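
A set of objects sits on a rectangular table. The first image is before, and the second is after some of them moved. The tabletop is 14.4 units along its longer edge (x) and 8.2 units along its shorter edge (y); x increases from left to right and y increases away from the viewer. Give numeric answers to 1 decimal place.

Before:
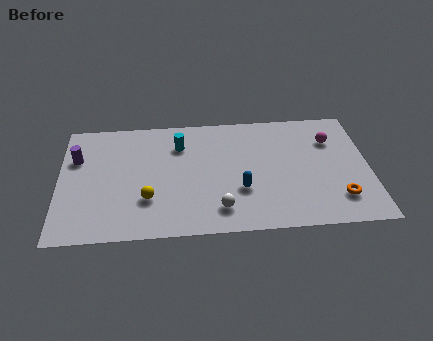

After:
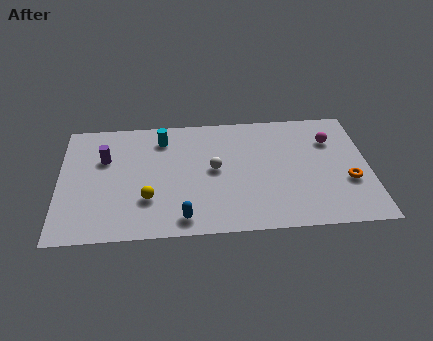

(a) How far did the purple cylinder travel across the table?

1.3

The purple cylinder moved from about (0.8, 5.5) to (2.1, 5.4), a distance of √(1.3² + 0.1²) ≈ 1.3.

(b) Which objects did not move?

the yellow sphere and the magenta sphere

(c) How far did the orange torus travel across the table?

1.2

From (12.9, 1.9) to (13.4, 3.0), the orange torus covered √(0.5² + 1.1²) ≈ 1.2 units.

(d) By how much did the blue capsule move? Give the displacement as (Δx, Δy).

(-2.7, -1.7)

The blue capsule was at about (8.4, 2.8) and moved to about (5.7, 1.1).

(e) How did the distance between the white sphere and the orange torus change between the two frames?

+0.8

Before: roughly 5.5 units apart; after: 6.3. That's 0.8 units further apart.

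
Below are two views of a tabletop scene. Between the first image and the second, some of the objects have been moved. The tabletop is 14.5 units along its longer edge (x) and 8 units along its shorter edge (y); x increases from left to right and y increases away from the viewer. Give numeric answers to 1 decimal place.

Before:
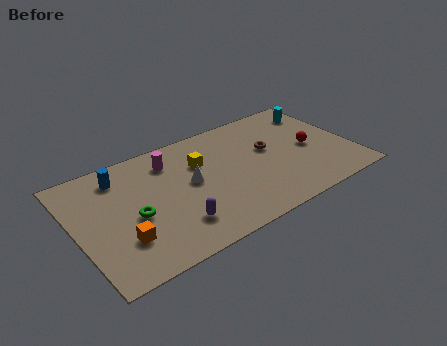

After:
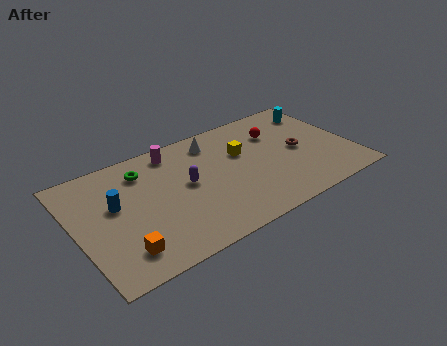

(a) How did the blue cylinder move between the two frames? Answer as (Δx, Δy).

(-0.5, -1.8)

From the two frames, the blue cylinder sits at roughly (2.6, 6.5) before and (2.1, 4.7) after.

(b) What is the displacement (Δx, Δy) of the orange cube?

(-0.1, -0.7)

From the two frames, the orange cube sits at roughly (2.1, 2.3) before and (2.0, 1.6) after.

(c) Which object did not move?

the cyan cylinder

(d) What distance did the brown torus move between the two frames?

1.7

The brown torus moved from about (10.3, 4.7) to (11.8, 3.9), a distance of √(1.5² + 0.8²) ≈ 1.7.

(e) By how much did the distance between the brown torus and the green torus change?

+0.9

The distance was about 7.5 in the first image and 8.4 in the second, so they moved 0.9 units further apart.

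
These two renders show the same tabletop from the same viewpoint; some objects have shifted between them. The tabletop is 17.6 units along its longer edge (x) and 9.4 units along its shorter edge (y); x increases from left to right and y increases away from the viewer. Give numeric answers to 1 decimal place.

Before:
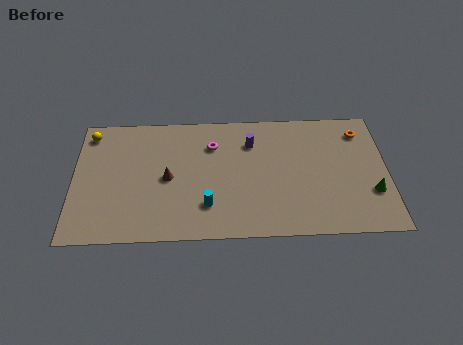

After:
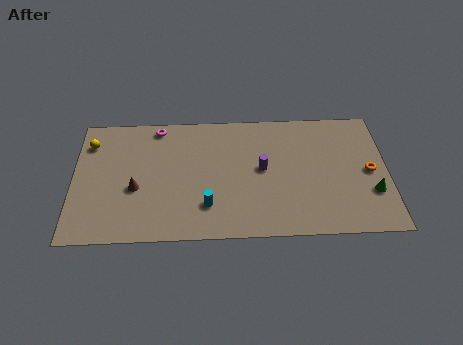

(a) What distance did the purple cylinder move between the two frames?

2.1

The purple cylinder was near (10.0, 7.0) before and (10.6, 5.0) after, so it travelled √(0.6² + 2.0²) ≈ 2.1 units.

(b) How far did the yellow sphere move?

0.7

The yellow sphere moved from about (0.9, 8.0) to (0.9, 7.3), a distance of √(0.0² + 0.7²) ≈ 0.7.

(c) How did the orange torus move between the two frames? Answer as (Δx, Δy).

(0.4, -3.0)

From the two frames, the orange torus sits at roughly (16.2, 7.6) before and (16.6, 4.6) after.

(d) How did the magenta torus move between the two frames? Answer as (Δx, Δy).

(-3.1, 1.5)

The magenta torus was at about (7.8, 6.9) and moved to about (4.7, 8.4).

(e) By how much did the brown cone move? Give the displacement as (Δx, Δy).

(-1.8, -0.7)

The brown cone started near (5.3, 4.5) and ended near (3.5, 3.8).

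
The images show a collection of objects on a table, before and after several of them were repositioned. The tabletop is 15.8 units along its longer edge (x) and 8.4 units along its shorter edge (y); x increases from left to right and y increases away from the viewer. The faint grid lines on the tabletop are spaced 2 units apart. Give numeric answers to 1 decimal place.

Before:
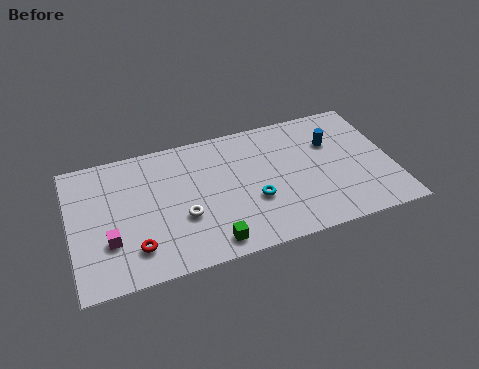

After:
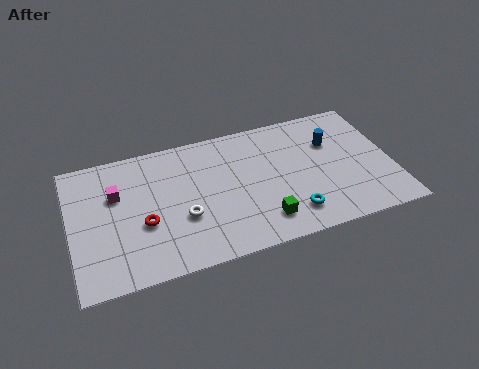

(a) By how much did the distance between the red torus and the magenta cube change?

+1.1

Before: roughly 1.4 units apart; after: 2.5. That's 1.1 units further apart.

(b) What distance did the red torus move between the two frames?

1.5

The red torus moved from about (3.0, 1.9) to (3.5, 3.3), a distance of √(0.5² + 1.4²) ≈ 1.5.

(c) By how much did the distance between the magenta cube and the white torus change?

+0.3

They were about 3.6 units apart before and 3.9 after — 0.3 units further apart.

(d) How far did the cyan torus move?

2.2

The cyan torus moved from about (8.9, 3.1) to (10.6, 1.7), a distance of √(1.7² + 1.4²) ≈ 2.2.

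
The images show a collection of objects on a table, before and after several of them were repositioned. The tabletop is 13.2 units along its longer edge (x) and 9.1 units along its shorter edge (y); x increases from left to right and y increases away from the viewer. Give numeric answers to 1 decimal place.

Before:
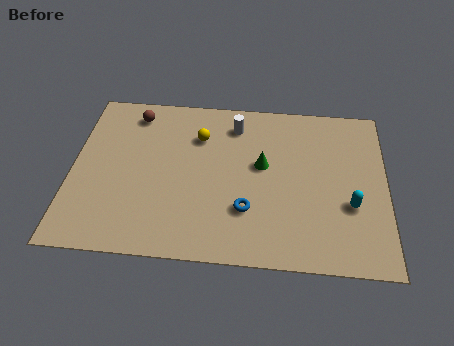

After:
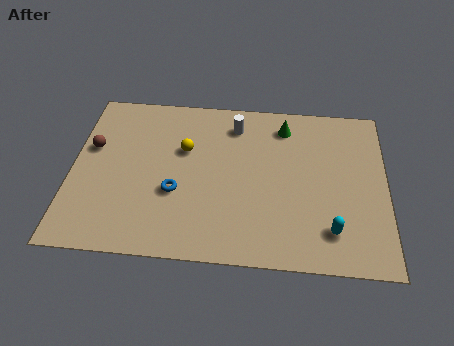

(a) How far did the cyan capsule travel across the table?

1.6

The cyan capsule moved from about (11.7, 3.3) to (10.9, 1.9), a distance of √(0.8² + 1.4²) ≈ 1.6.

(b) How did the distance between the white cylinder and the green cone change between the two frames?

-0.4

The distance was about 2.5 in the first image and 2.1 in the second, so they moved 0.4 units closer together.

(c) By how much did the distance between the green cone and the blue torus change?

+3.5

The distance was about 2.6 in the first image and 6.1 in the second, so they moved 3.5 units further apart.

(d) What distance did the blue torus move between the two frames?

3.1

The blue torus moved from about (7.4, 2.7) to (4.4, 3.4), a distance of √(3.0² + 0.7²) ≈ 3.1.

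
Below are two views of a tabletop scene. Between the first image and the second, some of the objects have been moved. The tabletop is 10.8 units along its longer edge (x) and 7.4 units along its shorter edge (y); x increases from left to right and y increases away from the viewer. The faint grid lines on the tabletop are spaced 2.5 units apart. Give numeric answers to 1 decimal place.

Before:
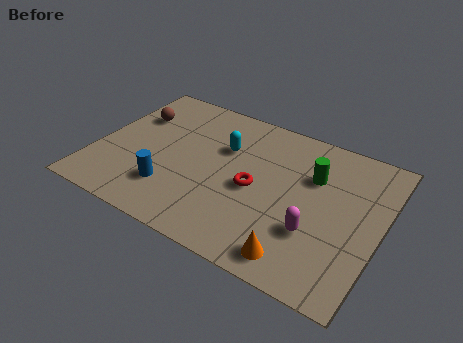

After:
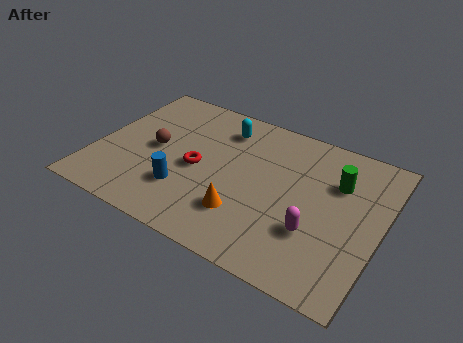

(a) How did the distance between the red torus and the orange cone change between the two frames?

-0.7

Before: roughly 3.1 units apart; after: 2.4. That's 0.7 units closer together.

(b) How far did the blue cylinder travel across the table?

0.5

The blue cylinder moved from about (3.1, 1.9) to (3.6, 2.1), a distance of √(0.5² + 0.2²) ≈ 0.5.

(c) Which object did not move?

the magenta capsule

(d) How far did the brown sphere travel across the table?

1.8

The brown sphere moved from about (1.1, 5.1) to (2.2, 3.7), a distance of √(1.1² + 1.4²) ≈ 1.8.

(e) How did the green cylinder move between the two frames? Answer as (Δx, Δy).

(0.9, 0.1)

From the two frames, the green cylinder sits at roughly (8.1, 5.0) before and (9.0, 5.1) after.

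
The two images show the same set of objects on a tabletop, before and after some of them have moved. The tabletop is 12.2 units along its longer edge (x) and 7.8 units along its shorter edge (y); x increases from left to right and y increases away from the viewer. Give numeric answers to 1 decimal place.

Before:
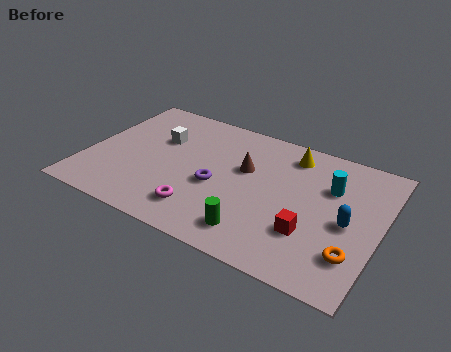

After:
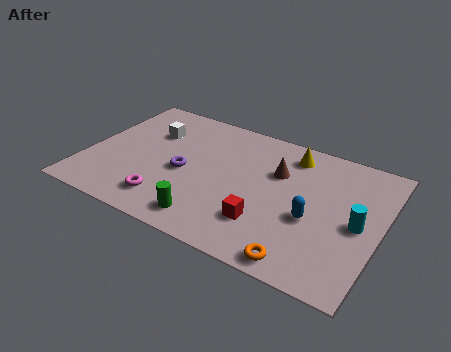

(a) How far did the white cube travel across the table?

0.5

The white cube was near (2.8, 5.1) before and (2.4, 5.4) after, so it travelled √(0.4² + 0.3²) ≈ 0.5 units.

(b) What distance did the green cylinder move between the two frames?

1.9

The green cylinder moved from about (7.4, 1.4) to (5.5, 1.2), a distance of √(1.9² + 0.2²) ≈ 1.9.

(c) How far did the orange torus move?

2.2

The orange torus moved from about (11.3, 2.0) to (9.4, 0.8), a distance of √(1.9² + 1.2²) ≈ 2.2.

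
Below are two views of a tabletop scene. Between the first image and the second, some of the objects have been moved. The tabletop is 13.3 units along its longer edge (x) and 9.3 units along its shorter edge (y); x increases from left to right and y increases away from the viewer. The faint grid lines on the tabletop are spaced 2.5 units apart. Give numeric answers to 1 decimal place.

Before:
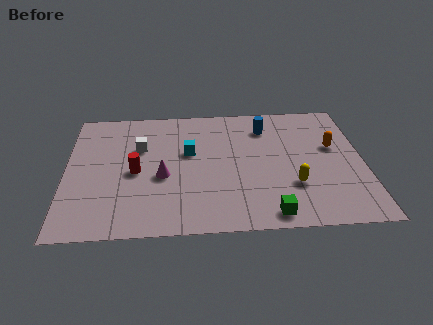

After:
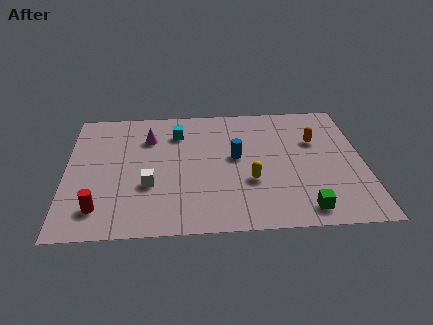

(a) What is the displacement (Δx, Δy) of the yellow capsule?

(-1.9, 0.4)

From the two frames, the yellow capsule sits at roughly (10.1, 2.9) before and (8.2, 3.3) after.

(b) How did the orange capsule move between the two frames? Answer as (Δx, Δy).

(-0.8, 0.5)

The orange capsule started near (12.0, 5.6) and ended near (11.2, 6.1).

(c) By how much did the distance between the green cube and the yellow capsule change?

+0.9

Before: roughly 2.2 units apart; after: 3.1. That's 0.9 units further apart.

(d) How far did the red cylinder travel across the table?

3.0

From (3.1, 4.3) to (1.5, 1.8), the red cylinder covered √(1.6² + 2.5²) ≈ 3.0 units.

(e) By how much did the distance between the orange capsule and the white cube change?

-0.7

They were about 8.7 units apart before and 8.0 after — 0.7 units closer together.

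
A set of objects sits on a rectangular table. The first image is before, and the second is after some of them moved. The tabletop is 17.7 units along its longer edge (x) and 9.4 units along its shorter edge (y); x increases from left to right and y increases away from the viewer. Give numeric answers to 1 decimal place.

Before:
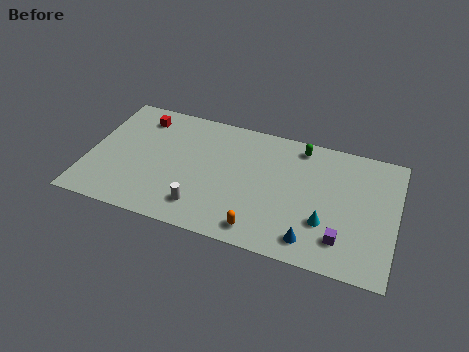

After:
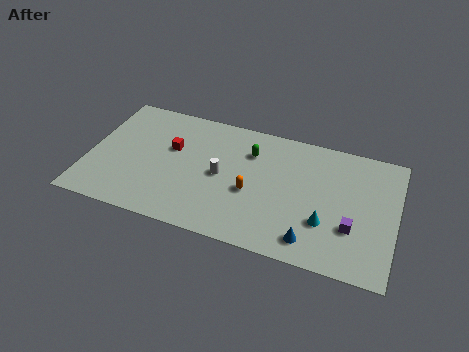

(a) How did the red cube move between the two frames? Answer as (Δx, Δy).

(2.0, -1.9)

From the two frames, the red cube sits at roughly (2.7, 7.7) before and (4.7, 5.8) after.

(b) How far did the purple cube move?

1.1

From (14.8, 2.1) to (15.3, 3.1), the purple cube covered √(0.5² + 1.0²) ≈ 1.1 units.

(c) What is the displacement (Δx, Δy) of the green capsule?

(-2.8, -1.3)

From the two frames, the green capsule sits at roughly (12.0, 8.2) before and (9.2, 6.9) after.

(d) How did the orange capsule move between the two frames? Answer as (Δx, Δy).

(-0.7, 2.6)

The orange capsule was at about (10.2, 1.3) and moved to about (9.5, 3.9).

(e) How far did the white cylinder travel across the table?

2.8

The white cylinder was near (6.8, 1.9) before and (7.7, 4.6) after, so it travelled √(0.9² + 2.7²) ≈ 2.8 units.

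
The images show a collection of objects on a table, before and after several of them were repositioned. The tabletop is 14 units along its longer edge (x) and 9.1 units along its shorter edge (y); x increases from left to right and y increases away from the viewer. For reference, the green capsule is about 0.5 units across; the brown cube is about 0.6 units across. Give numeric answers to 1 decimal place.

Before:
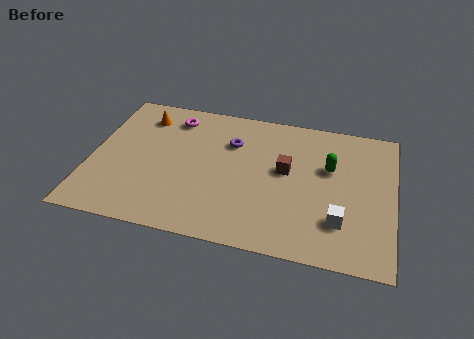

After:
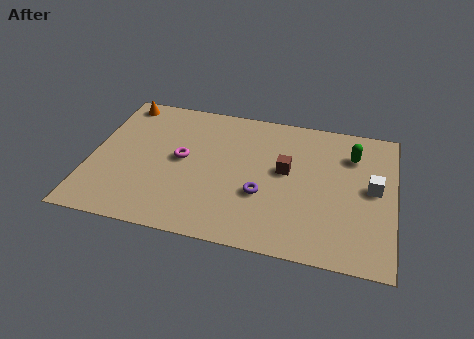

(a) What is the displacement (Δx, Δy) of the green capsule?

(1.0, 1.1)

The green capsule started near (11.0, 5.7) and ended near (12.0, 6.8).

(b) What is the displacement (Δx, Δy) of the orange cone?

(-1.1, 0.8)

The orange cone was at about (2.2, 7.3) and moved to about (1.1, 8.1).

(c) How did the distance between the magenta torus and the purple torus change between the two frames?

+1.1

Before: roughly 3.0 units apart; after: 4.1. That's 1.1 units further apart.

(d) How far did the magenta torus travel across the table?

2.8

The magenta torus moved from about (3.6, 7.5) to (4.2, 4.8), a distance of √(0.6² + 2.7²) ≈ 2.8.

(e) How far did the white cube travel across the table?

2.8

From (11.6, 2.4) to (13.0, 4.8), the white cube covered √(1.4² + 2.4²) ≈ 2.8 units.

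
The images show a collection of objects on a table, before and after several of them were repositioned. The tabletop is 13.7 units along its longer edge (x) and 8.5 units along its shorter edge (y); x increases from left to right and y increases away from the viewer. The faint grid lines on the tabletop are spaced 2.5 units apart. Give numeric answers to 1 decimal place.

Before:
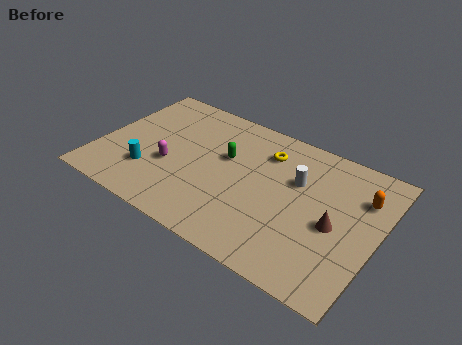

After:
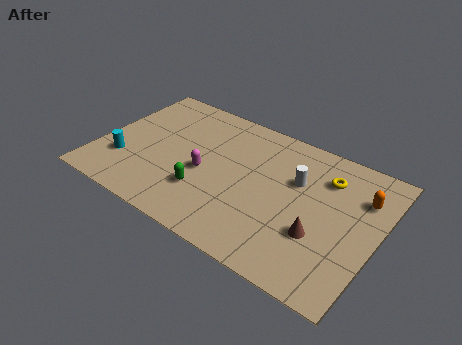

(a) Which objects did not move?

the orange capsule and the white cylinder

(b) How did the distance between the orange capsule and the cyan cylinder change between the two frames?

+1.2

They were about 10.7 units apart before and 11.9 after — 1.2 units further apart.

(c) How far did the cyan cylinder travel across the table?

1.3

From (2.7, 2.4) to (1.4, 2.5), the cyan cylinder covered √(1.3² + 0.1²) ≈ 1.3 units.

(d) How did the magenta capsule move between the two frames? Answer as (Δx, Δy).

(1.7, 0.4)

The magenta capsule was at about (3.6, 3.3) and moved to about (5.3, 3.7).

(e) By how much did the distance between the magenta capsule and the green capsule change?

-1.9

The distance was about 3.1 in the first image and 1.2 in the second, so they moved 1.9 units closer together.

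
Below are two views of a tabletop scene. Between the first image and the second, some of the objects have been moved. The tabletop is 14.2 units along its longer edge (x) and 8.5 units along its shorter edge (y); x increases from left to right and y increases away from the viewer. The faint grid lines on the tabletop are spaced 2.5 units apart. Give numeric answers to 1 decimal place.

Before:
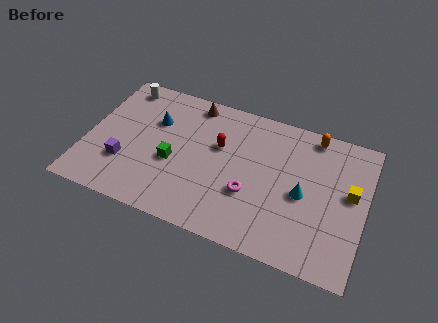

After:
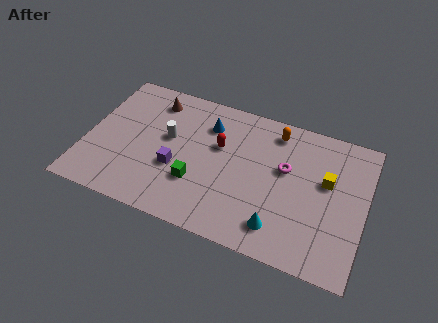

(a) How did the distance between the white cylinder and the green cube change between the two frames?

-2.2

The distance was about 5.0 in the first image and 2.8 in the second, so they moved 2.2 units closer together.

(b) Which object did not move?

the red capsule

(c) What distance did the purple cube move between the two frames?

2.7

The purple cube was near (2.1, 2.6) before and (4.7, 3.2) after, so it travelled √(2.6² + 0.6²) ≈ 2.7 units.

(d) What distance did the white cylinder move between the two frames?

3.7

The white cylinder was near (1.4, 7.4) before and (4.1, 4.9) after, so it travelled √(2.7² + 2.5²) ≈ 3.7 units.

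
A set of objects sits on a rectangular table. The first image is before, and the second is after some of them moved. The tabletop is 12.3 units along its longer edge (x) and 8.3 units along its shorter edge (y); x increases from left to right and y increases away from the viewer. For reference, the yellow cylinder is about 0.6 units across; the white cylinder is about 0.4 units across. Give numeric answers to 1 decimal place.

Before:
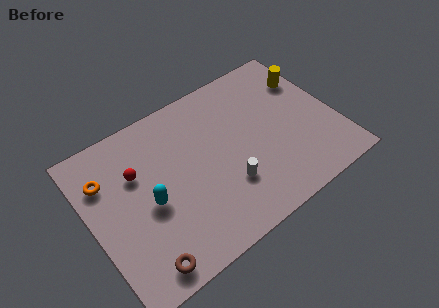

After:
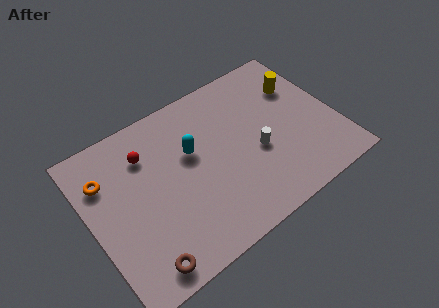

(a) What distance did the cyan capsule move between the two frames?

2.8

The cyan capsule moved from about (2.8, 3.7) to (5.2, 5.1), a distance of √(2.4² + 1.4²) ≈ 2.8.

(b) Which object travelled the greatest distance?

the cyan capsule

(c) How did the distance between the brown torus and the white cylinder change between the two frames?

+1.9

Before: roughly 4.8 units apart; after: 6.7. That's 1.9 units further apart.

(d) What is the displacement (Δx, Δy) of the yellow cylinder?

(-0.5, -0.2)

The yellow cylinder was at about (11.4, 6.0) and moved to about (10.9, 5.8).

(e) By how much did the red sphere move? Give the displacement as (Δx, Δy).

(0.6, 0.7)

From the two frames, the red sphere sits at roughly (2.5, 5.5) before and (3.1, 6.2) after.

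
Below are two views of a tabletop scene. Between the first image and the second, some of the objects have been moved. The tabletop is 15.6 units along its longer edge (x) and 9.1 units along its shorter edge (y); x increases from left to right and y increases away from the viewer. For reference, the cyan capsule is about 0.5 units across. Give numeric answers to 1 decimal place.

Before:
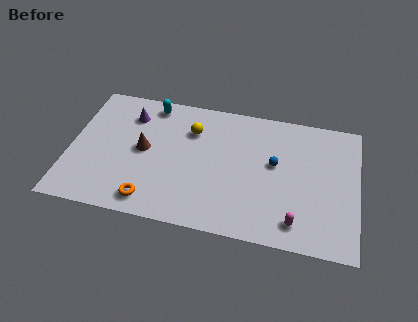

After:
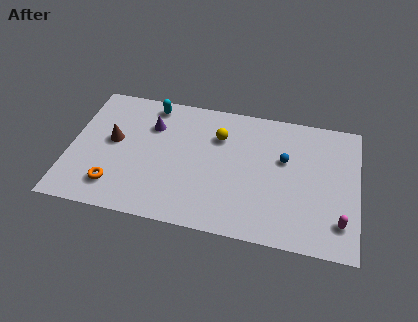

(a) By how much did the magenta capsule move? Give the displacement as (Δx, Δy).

(2.3, 0.5)

The magenta capsule started near (12.4, 1.5) and ended near (14.7, 2.0).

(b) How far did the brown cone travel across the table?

1.7

The brown cone was near (4.0, 4.7) before and (2.3, 5.0) after, so it travelled √(1.7² + 0.3²) ≈ 1.7 units.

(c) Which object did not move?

the cyan capsule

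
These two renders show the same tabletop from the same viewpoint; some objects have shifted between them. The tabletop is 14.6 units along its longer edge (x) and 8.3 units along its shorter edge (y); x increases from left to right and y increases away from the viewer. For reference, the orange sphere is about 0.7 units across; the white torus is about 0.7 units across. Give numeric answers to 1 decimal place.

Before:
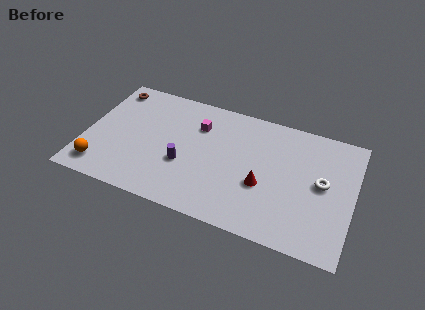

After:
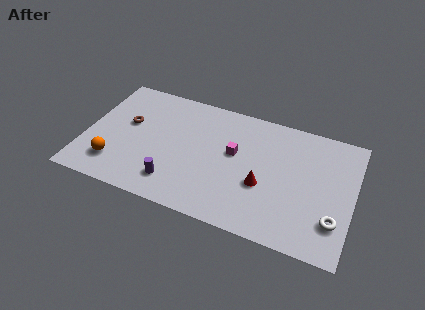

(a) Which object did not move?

the red cone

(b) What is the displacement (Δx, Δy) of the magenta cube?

(2.1, -1.2)

From the two frames, the magenta cube sits at roughly (6.0, 6.0) before and (8.1, 4.8) after.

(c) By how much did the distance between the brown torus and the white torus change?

-0.4

They were about 12.2 units apart before and 11.8 after — 0.4 units closer together.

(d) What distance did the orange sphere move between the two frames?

0.9

From (1.1, 1.4) to (1.8, 1.9), the orange sphere covered √(0.7² + 0.5²) ≈ 0.9 units.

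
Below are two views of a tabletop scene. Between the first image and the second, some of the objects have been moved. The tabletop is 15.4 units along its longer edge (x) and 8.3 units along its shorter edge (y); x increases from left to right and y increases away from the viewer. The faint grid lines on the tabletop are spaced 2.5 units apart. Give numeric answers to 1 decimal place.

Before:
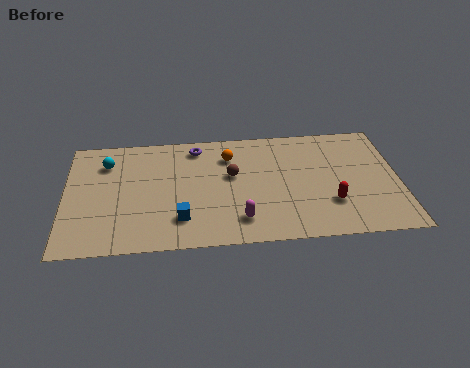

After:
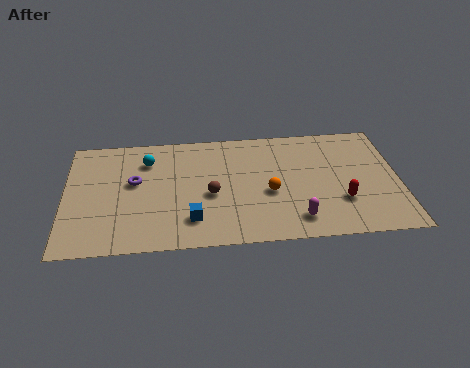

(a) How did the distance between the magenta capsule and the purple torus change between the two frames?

+2.4

Before: roughly 5.7 units apart; after: 8.1. That's 2.4 units further apart.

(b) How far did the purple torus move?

3.7

From (6.1, 7.1) to (3.2, 4.8), the purple torus covered √(2.9² + 2.3²) ≈ 3.7 units.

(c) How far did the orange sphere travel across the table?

3.3

The orange sphere moved from about (7.6, 6.3) to (9.4, 3.5), a distance of √(1.8² + 2.8²) ≈ 3.3.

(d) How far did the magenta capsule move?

2.6

From (8.0, 1.7) to (10.6, 1.5), the magenta capsule covered √(2.6² + 0.2²) ≈ 2.6 units.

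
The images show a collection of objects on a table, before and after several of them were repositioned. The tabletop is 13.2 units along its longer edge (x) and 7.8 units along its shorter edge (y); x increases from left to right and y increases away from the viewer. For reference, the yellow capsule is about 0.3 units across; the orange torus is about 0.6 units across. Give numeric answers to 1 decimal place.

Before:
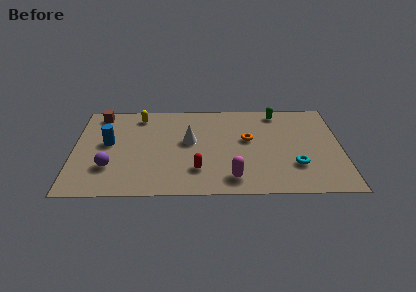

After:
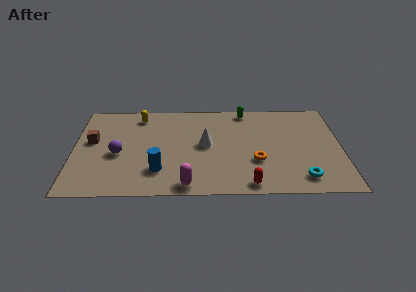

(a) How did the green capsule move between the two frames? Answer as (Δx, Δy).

(-1.6, 0.2)

From the two frames, the green capsule sits at roughly (10.1, 6.8) before and (8.5, 7.0) after.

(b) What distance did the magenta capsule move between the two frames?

2.3

The magenta capsule was near (7.8, 1.3) before and (5.6, 0.8) after, so it travelled √(2.2² + 0.5²) ≈ 2.3 units.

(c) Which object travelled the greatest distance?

the blue cylinder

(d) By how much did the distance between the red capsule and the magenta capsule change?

+1.2

The distance was about 1.8 in the first image and 3.0 in the second, so they moved 1.2 units further apart.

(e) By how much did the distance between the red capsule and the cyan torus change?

-2.2

Before: roughly 4.8 units apart; after: 2.6. That's 2.2 units closer together.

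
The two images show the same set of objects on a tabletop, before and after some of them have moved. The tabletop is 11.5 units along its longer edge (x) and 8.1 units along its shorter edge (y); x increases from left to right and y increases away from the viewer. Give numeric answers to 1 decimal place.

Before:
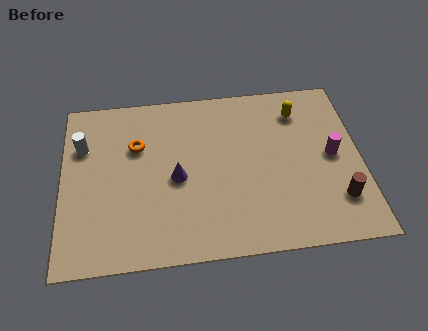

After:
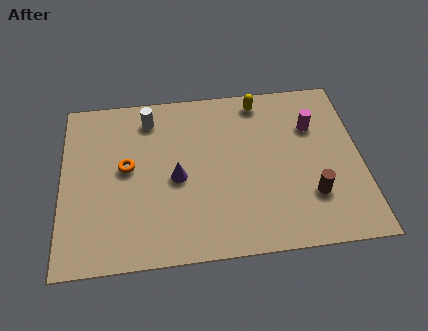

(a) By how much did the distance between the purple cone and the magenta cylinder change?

-0.4

Before: roughly 6.0 units apart; after: 5.6. That's 0.4 units closer together.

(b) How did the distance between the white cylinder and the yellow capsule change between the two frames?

-4.1

They were about 8.4 units apart before and 4.3 after — 4.1 units closer together.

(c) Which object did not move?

the purple cone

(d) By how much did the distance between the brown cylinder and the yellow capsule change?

+0.5

The distance was about 4.6 in the first image and 5.1 in the second, so they moved 0.5 units further apart.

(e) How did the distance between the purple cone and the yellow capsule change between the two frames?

-0.8

Before: roughly 5.5 units apart; after: 4.7. That's 0.8 units closer together.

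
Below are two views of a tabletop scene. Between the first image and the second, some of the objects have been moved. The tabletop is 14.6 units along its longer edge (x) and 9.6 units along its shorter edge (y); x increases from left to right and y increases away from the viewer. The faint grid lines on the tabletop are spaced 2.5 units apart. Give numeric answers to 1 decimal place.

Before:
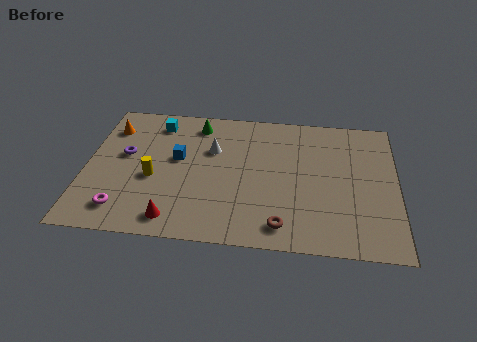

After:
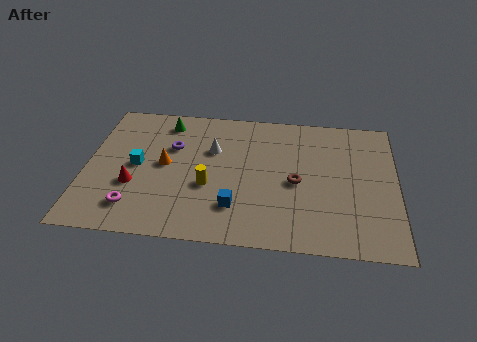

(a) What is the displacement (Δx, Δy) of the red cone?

(-2.0, 2.1)

The red cone was at about (4.3, 1.3) and moved to about (2.3, 3.4).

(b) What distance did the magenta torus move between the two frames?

0.5

From (1.9, 1.7) to (2.4, 1.9), the magenta torus covered √(0.5² + 0.2²) ≈ 0.5 units.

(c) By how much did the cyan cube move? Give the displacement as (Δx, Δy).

(-0.8, -3.2)

From the two frames, the cyan cube sits at roughly (3.2, 8.0) before and (2.4, 4.8) after.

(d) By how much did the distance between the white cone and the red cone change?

-0.6

Before: roughly 5.2 units apart; after: 4.6. That's 0.6 units closer together.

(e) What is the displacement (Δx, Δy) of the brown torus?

(0.6, 3.0)

The brown torus started near (9.3, 1.4) and ended near (9.9, 4.4).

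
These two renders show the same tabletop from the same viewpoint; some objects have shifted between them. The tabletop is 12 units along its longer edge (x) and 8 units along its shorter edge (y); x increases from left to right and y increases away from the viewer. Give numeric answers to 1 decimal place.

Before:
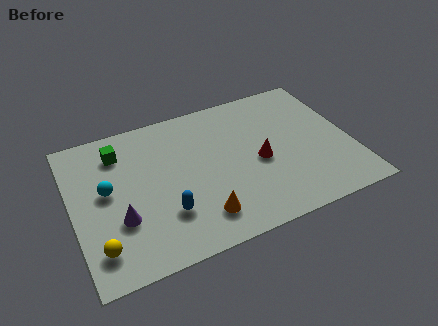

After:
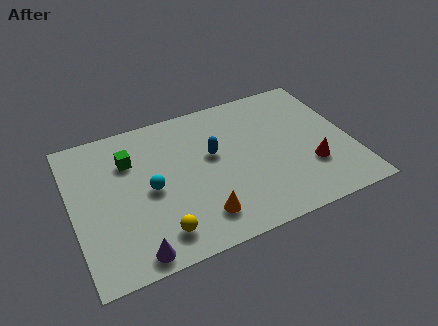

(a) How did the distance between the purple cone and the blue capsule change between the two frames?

+3.5

They were about 1.9 units apart before and 5.4 after — 3.5 units further apart.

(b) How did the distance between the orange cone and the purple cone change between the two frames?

-0.5

The distance was about 3.5 in the first image and 3.0 in the second, so they moved 0.5 units closer together.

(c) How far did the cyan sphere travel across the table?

1.9

The cyan sphere was near (1.5, 4.4) before and (3.3, 3.8) after, so it travelled √(1.8² + 0.6²) ≈ 1.9 units.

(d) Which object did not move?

the orange cone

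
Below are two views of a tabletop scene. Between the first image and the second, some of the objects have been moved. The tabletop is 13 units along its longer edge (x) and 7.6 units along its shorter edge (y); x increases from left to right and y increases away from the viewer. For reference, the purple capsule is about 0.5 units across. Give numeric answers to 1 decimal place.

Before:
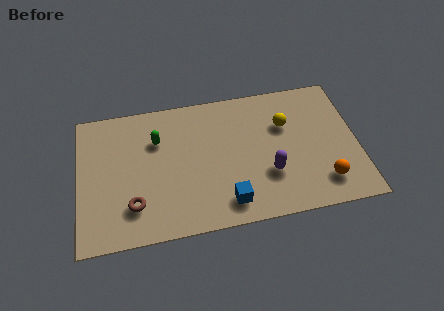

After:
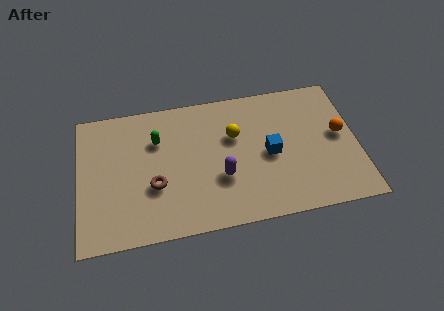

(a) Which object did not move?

the green capsule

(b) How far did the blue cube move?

3.1

From (6.8, 1.3) to (8.9, 3.6), the blue cube covered √(2.1² + 2.3²) ≈ 3.1 units.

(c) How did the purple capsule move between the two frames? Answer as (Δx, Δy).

(-2.2, 0.2)

The purple capsule started near (8.8, 2.5) and ended near (6.6, 2.7).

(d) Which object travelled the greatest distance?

the blue cube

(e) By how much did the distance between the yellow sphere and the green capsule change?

-2.4

They were about 6.0 units apart before and 3.6 after — 2.4 units closer together.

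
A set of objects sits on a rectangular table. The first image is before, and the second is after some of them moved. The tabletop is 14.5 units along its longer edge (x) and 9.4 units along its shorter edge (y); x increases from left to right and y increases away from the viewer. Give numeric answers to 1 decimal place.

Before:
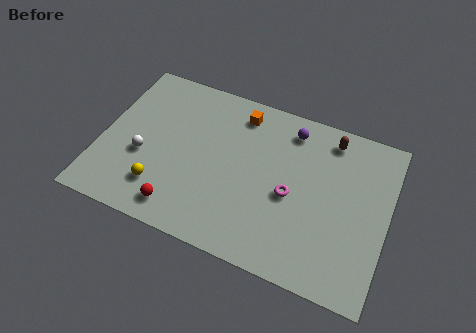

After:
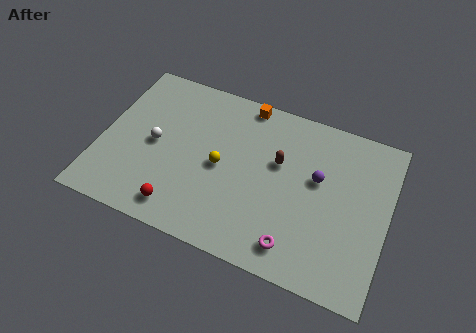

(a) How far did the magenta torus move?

2.7

From (9.7, 4.2) to (10.2, 1.5), the magenta torus covered √(0.5² + 2.7²) ≈ 2.7 units.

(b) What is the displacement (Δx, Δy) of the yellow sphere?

(2.8, 2.3)

The yellow sphere started near (3.3, 2.2) and ended near (6.1, 4.5).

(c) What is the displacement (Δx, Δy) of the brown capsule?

(-2.4, -2.3)

From the two frames, the brown capsule sits at roughly (11.3, 8.1) before and (8.9, 5.8) after.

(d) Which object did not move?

the red sphere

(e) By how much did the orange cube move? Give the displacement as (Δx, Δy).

(0.2, 0.7)

From the two frames, the orange cube sits at roughly (6.7, 7.9) before and (6.9, 8.6) after.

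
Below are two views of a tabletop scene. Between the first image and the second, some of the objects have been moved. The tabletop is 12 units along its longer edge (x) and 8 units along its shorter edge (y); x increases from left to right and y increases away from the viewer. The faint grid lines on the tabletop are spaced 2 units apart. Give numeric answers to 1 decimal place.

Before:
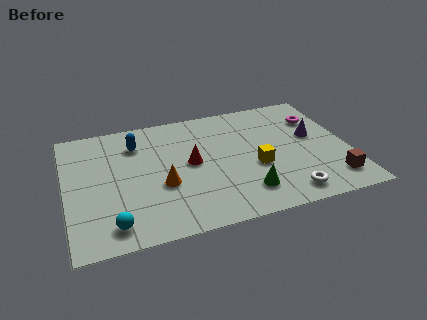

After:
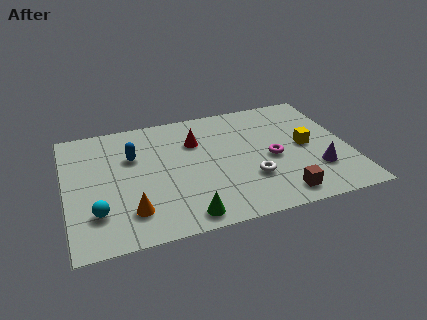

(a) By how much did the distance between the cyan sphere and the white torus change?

-0.8

Before: roughly 7.3 units apart; after: 6.5. That's 0.8 units closer together.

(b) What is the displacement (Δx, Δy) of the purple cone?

(-0.1, -2.3)

The purple cone started near (10.6, 4.6) and ended near (10.5, 2.3).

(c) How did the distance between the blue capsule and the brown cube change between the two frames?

-2.0

Before: roughly 9.2 units apart; after: 7.2. That's 2.0 units closer together.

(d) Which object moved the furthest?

the magenta torus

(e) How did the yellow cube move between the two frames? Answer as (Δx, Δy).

(2.2, 0.8)

The yellow cube started near (8.0, 3.2) and ended near (10.2, 4.0).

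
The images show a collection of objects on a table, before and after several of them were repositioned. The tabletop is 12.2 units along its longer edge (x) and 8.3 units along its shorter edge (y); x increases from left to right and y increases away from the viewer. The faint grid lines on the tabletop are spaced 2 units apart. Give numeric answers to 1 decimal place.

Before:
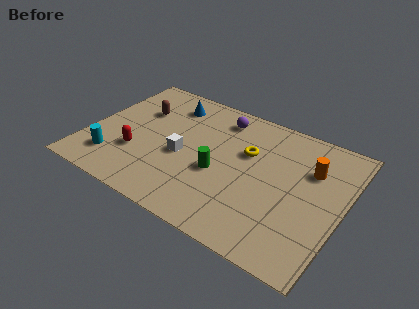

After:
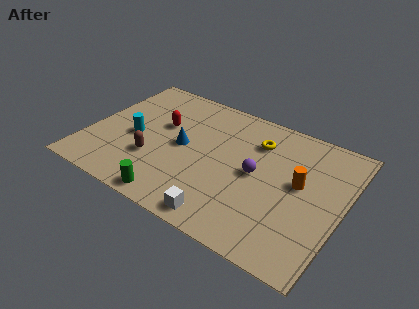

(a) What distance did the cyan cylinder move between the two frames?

2.0

The cyan cylinder moved from about (1.5, 1.8) to (2.2, 3.7), a distance of √(0.7² + 1.9²) ≈ 2.0.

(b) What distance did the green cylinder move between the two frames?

3.1

The green cylinder was near (6.4, 3.4) before and (4.7, 0.8) after, so it travelled √(1.7² + 2.6²) ≈ 3.1 units.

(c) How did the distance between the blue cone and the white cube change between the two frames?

+0.9

The distance was about 3.3 in the first image and 4.2 in the second, so they moved 0.9 units further apart.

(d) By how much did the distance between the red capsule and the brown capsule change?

-0.5

They were about 2.9 units apart before and 2.4 after — 0.5 units closer together.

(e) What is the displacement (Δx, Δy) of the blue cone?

(1.1, -2.5)

From the two frames, the blue cone sits at roughly (3.4, 6.7) before and (4.5, 4.2) after.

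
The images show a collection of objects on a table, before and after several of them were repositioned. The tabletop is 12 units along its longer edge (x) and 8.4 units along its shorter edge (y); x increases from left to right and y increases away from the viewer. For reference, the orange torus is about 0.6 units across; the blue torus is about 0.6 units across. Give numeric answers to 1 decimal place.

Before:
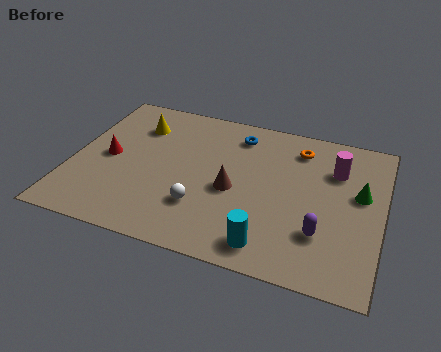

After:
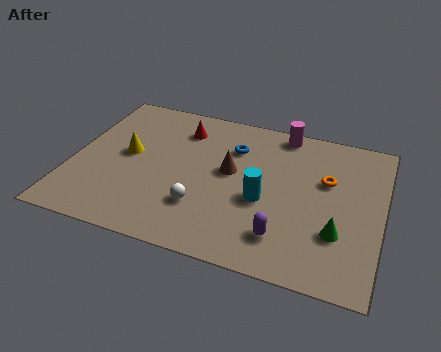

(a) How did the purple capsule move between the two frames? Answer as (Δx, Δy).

(-1.4, -0.6)

The purple capsule started near (9.8, 2.4) and ended near (8.4, 1.8).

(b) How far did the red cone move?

3.6

The red cone was near (1.4, 4.1) before and (4.0, 6.6) after, so it travelled √(2.6² + 2.5²) ≈ 3.6 units.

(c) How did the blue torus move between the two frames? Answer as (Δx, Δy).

(-0.1, -0.8)

The blue torus was at about (6.2, 6.9) and moved to about (6.1, 6.1).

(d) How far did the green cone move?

2.4

From (11.1, 4.9) to (10.4, 2.6), the green cone covered √(0.7² + 2.3²) ≈ 2.4 units.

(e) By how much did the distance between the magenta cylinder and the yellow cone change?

-1.2

Before: roughly 7.8 units apart; after: 6.6. That's 1.2 units closer together.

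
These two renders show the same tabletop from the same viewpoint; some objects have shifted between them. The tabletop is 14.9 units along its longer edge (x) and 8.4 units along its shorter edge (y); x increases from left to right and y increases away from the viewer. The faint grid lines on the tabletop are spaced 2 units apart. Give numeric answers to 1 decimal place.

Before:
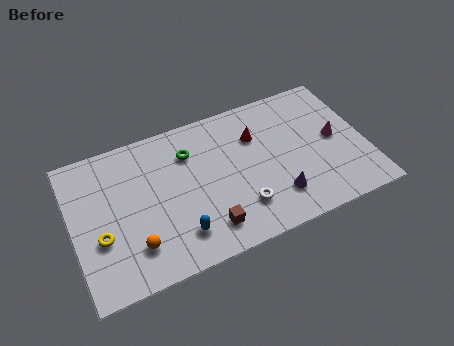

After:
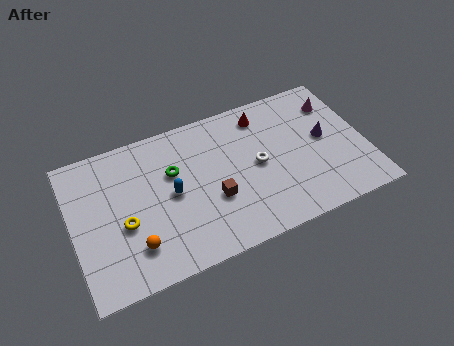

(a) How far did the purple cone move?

3.8

The purple cone moved from about (10.1, 2.0) to (12.9, 4.5), a distance of √(2.8² + 2.5²) ≈ 3.8.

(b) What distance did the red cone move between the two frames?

1.2

From (9.5, 5.9) to (10.0, 7.0), the red cone covered √(0.5² + 1.1²) ≈ 1.2 units.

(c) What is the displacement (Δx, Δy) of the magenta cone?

(0.3, 2.1)

The magenta cone was at about (13.4, 4.3) and moved to about (13.7, 6.4).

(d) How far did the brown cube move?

1.6

The brown cube was near (6.5, 1.6) before and (7.0, 3.1) after, so it travelled √(0.5² + 1.5²) ≈ 1.6 units.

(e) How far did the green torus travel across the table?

1.2

The green torus was near (6.1, 6.2) before and (5.2, 5.4) after, so it travelled √(0.9² + 0.8²) ≈ 1.2 units.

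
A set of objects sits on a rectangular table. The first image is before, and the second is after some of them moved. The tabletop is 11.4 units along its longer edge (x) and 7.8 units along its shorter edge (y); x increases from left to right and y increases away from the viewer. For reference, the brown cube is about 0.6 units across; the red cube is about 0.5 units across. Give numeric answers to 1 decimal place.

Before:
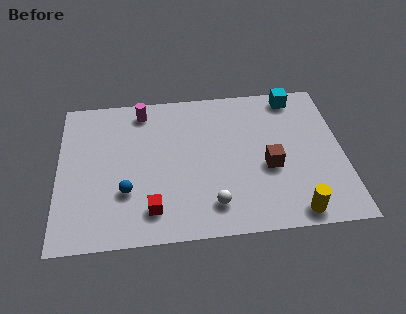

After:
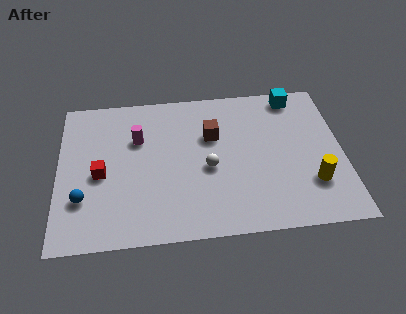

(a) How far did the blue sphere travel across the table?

1.7

From (2.7, 2.5) to (1.0, 2.3), the blue sphere covered √(1.7² + 0.2²) ≈ 1.7 units.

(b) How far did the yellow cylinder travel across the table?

1.6

The yellow cylinder was near (9.3, 0.8) before and (10.1, 2.2) after, so it travelled √(0.8² + 1.4²) ≈ 1.6 units.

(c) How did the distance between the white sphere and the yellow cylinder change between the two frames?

+1.0

Before: roughly 3.3 units apart; after: 4.3. That's 1.0 units further apart.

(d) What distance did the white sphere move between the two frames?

1.9

The white sphere was near (6.1, 1.5) before and (6.0, 3.4) after, so it travelled √(0.1² + 1.9²) ≈ 1.9 units.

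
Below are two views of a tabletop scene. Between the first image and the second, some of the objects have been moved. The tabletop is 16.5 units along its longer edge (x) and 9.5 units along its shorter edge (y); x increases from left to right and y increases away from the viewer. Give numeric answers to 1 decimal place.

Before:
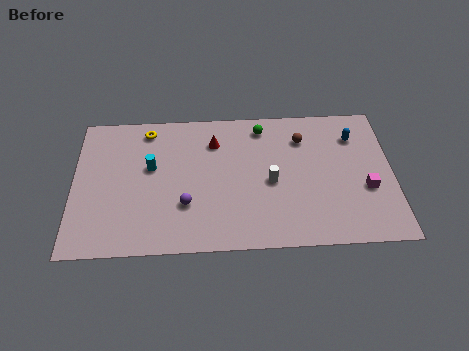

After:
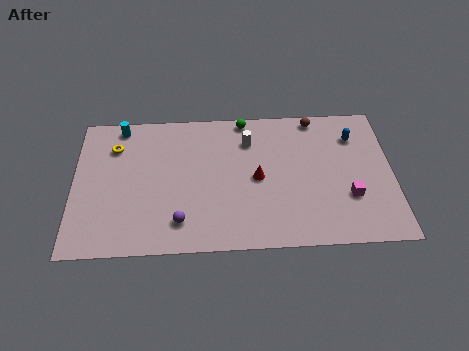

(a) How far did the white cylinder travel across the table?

3.1

The white cylinder moved from about (10.2, 4.3) to (9.1, 7.2), a distance of √(1.1² + 2.9²) ≈ 3.1.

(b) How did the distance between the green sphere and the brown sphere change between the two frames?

+1.4

Before: roughly 2.3 units apart; after: 3.7. That's 1.4 units further apart.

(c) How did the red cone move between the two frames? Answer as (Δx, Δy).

(2.2, -2.6)

From the two frames, the red cone sits at roughly (7.3, 7.2) before and (9.5, 4.6) after.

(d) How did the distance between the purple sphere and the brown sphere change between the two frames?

+2.4

They were about 7.4 units apart before and 9.8 after — 2.4 units further apart.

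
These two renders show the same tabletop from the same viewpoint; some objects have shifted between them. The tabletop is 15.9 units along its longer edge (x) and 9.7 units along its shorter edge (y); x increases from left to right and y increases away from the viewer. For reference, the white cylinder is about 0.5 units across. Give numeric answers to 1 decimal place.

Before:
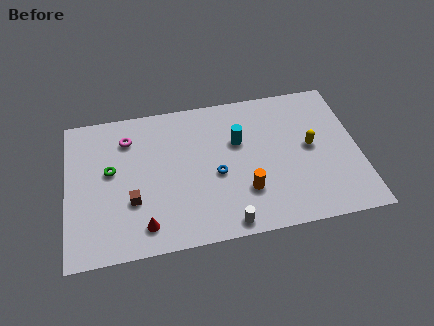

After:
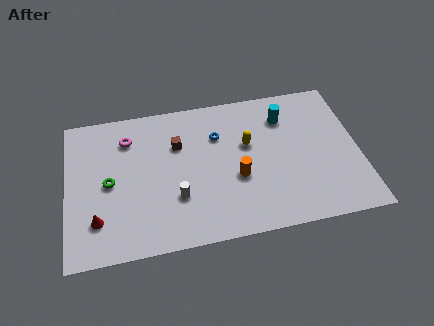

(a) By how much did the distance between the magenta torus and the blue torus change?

-0.8

The distance was about 5.7 in the first image and 4.9 in the second, so they moved 0.8 units closer together.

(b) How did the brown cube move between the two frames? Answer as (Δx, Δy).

(2.6, 3.3)

The brown cube was at about (3.5, 3.3) and moved to about (6.1, 6.6).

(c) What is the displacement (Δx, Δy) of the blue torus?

(0.2, 2.6)

The blue torus started near (8.1, 4.2) and ended near (8.3, 6.8).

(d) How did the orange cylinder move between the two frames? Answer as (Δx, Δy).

(-0.4, 1.0)

The orange cylinder started near (9.6, 2.8) and ended near (9.2, 3.8).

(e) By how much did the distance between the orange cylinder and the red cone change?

+2.1

Before: roughly 5.6 units apart; after: 7.7. That's 2.1 units further apart.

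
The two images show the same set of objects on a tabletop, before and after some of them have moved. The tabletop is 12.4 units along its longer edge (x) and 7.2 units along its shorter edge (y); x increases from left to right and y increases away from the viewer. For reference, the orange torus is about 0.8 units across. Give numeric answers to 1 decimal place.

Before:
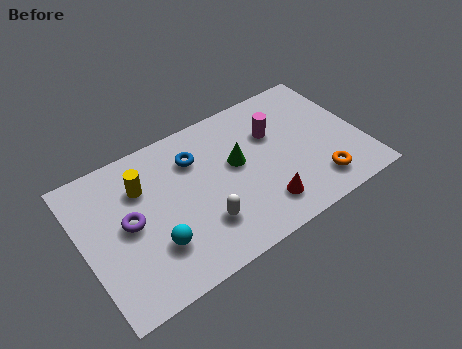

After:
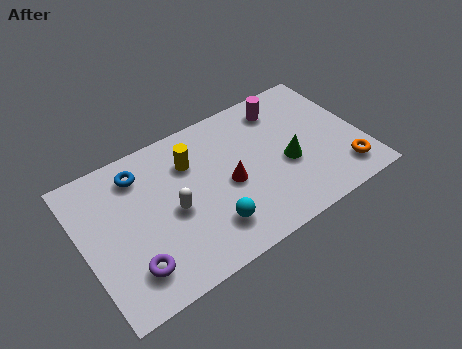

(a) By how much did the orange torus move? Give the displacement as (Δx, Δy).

(1.2, 0.0)

The orange torus started near (10.1, 1.4) and ended near (11.3, 1.4).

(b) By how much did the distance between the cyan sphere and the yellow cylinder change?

+0.5

Before: roughly 3.0 units apart; after: 3.5. That's 0.5 units further apart.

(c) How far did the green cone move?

2.4

The green cone moved from about (6.9, 4.1) to (9.0, 3.0), a distance of √(2.1² + 1.1²) ≈ 2.4.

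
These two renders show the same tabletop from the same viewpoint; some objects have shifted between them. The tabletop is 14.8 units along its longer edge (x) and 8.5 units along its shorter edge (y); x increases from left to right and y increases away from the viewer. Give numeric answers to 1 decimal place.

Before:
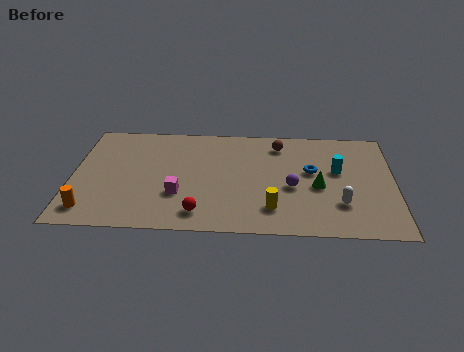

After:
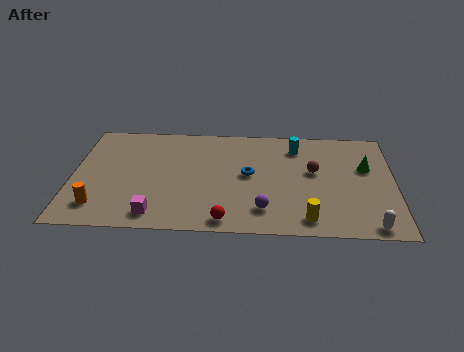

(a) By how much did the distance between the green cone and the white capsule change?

+2.9

The distance was about 1.6 in the first image and 4.5 in the second, so they moved 2.9 units further apart.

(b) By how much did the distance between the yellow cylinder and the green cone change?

+2.1

Before: roughly 2.8 units apart; after: 4.9. That's 2.1 units further apart.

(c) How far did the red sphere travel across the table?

1.3

From (5.9, 1.4) to (7.1, 0.9), the red sphere covered √(1.2² + 0.5²) ≈ 1.3 units.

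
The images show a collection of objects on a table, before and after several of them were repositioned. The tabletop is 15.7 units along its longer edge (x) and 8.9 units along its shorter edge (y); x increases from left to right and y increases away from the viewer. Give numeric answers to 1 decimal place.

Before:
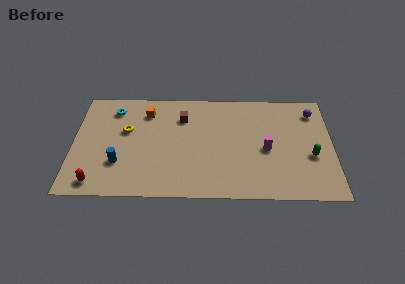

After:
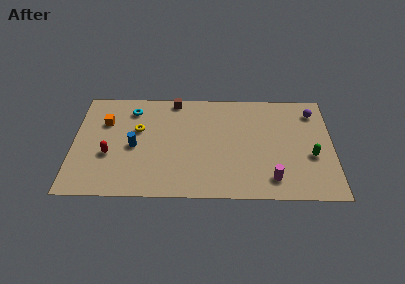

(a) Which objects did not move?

the green capsule and the purple sphere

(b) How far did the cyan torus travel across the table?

1.1

The cyan torus was near (2.4, 7.2) before and (3.5, 7.2) after, so it travelled √(1.1² + 0.0²) ≈ 1.1 units.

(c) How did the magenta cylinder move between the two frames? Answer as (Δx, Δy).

(0.3, -2.4)

The magenta cylinder started near (11.7, 4.0) and ended near (12.0, 1.6).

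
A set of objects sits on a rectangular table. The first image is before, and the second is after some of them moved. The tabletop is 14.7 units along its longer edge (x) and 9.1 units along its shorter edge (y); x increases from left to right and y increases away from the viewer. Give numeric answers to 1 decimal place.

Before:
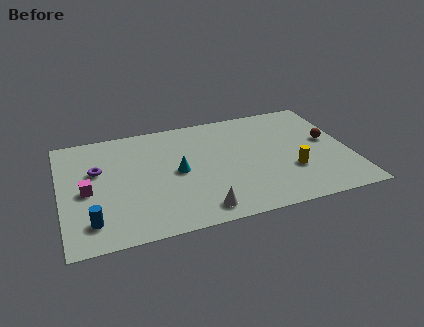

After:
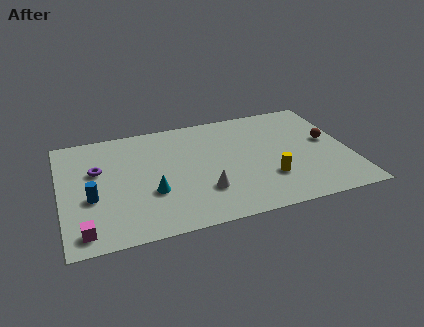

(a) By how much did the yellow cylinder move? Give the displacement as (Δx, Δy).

(-1.2, -0.3)

The yellow cylinder started near (11.6, 3.0) and ended near (10.4, 2.7).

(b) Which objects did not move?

the purple torus and the brown sphere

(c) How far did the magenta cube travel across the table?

3.0

The magenta cube was near (1.3, 4.2) before and (1.0, 1.2) after, so it travelled √(0.3² + 3.0²) ≈ 3.0 units.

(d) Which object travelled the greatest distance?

the magenta cube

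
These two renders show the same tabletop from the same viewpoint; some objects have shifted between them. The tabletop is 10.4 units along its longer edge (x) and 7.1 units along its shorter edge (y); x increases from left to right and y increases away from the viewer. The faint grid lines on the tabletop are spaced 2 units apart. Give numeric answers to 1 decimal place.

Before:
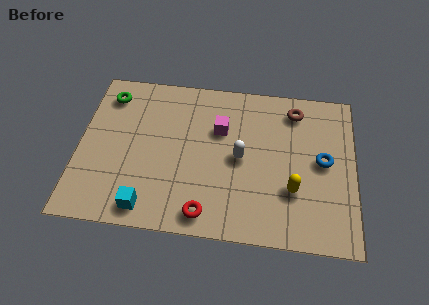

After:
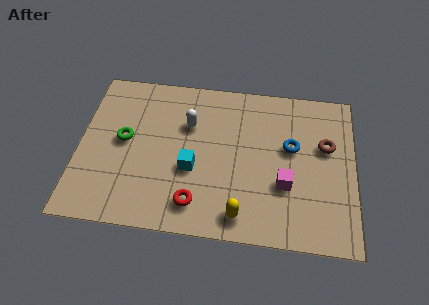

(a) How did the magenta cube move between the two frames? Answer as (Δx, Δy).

(2.5, -2.2)

The magenta cube was at about (5.3, 4.7) and moved to about (7.8, 2.5).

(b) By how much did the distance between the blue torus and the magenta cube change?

-2.3

The distance was about 4.0 in the first image and 1.7 in the second, so they moved 2.3 units closer together.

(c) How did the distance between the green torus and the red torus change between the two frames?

-2.5

They were about 6.3 units apart before and 3.8 after — 2.5 units closer together.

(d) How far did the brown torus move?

1.9

From (8.1, 5.9) to (9.3, 4.4), the brown torus covered √(1.2² + 1.5²) ≈ 1.9 units.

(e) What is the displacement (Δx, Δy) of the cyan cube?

(1.6, 1.9)

The cyan cube was at about (2.7, 0.9) and moved to about (4.3, 2.8).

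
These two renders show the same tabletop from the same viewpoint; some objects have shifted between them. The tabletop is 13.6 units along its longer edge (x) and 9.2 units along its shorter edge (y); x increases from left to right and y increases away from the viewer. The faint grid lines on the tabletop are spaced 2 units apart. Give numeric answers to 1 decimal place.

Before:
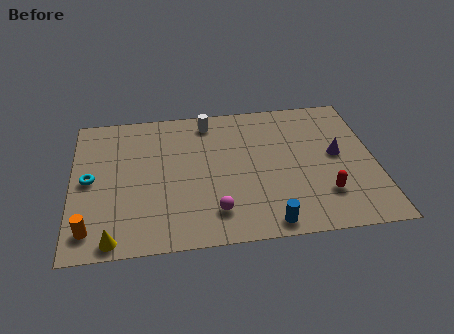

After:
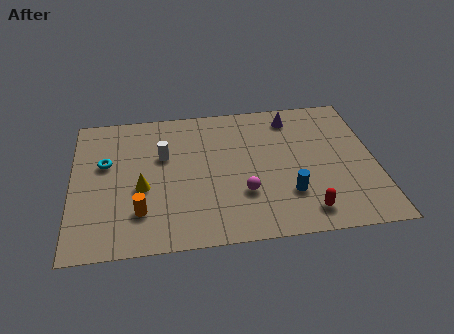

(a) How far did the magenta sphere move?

1.6

The magenta sphere moved from about (6.3, 1.9) to (7.6, 2.9), a distance of √(1.3² + 1.0²) ≈ 1.6.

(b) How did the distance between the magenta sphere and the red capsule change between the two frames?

-1.8

Before: roughly 4.9 units apart; after: 3.1. That's 1.8 units closer together.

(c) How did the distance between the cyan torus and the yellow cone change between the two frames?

-1.5

The distance was about 3.9 in the first image and 2.4 in the second, so they moved 1.5 units closer together.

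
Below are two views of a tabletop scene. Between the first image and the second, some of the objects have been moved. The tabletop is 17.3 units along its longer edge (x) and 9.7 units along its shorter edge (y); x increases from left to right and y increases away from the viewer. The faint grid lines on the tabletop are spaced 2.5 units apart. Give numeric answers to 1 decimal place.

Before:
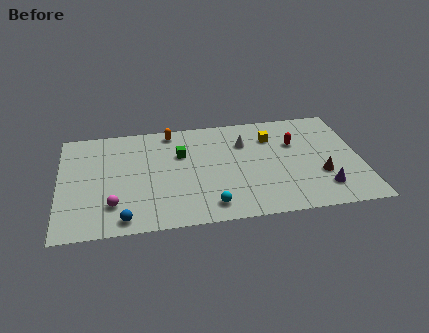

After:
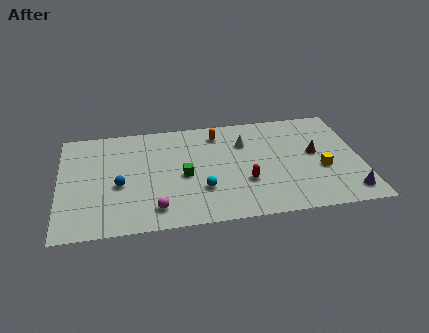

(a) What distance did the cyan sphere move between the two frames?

1.6

The cyan sphere moved from about (8.5, 1.5) to (8.1, 3.0), a distance of √(0.4² + 1.5²) ≈ 1.6.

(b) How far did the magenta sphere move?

2.5

The magenta sphere was near (3.0, 2.4) before and (5.4, 1.7) after, so it travelled √(2.4² + 0.7²) ≈ 2.5 units.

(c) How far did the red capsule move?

4.3

The red capsule was near (13.6, 6.4) before and (10.6, 3.3) after, so it travelled √(3.0² + 3.1²) ≈ 4.3 units.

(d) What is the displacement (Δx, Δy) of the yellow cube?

(2.7, -3.4)

The yellow cube was at about (12.3, 7.2) and moved to about (15.0, 3.8).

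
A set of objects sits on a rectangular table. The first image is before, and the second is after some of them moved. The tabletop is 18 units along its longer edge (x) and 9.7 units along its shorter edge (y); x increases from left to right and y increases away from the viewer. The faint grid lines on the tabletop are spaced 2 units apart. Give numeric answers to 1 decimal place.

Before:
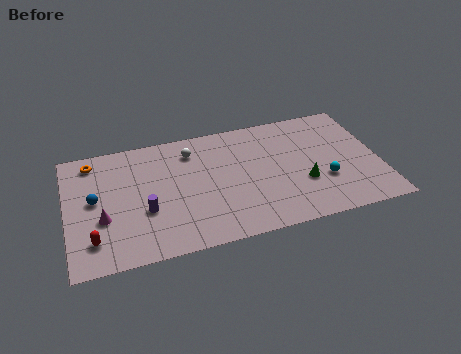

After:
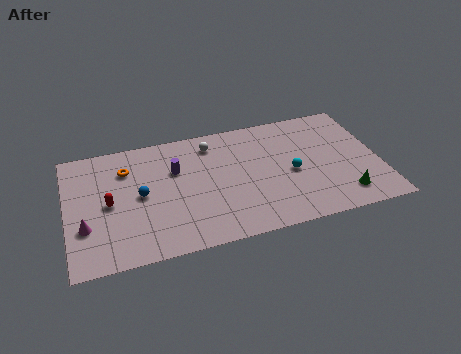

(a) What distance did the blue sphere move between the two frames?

2.6

From (1.6, 5.2) to (4.2, 4.9), the blue sphere covered √(2.6² + 0.3²) ≈ 2.6 units.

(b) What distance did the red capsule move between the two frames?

2.8

From (1.4, 2.1) to (2.4, 4.7), the red capsule covered √(1.0² + 2.6²) ≈ 2.8 units.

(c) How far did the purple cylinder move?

3.4

The purple cylinder moved from about (4.4, 3.6) to (6.3, 6.4), a distance of √(1.9² + 2.8²) ≈ 3.4.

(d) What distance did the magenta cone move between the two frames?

1.1

The magenta cone moved from about (2.0, 3.6) to (1.0, 3.2), a distance of √(1.0² + 0.4²) ≈ 1.1.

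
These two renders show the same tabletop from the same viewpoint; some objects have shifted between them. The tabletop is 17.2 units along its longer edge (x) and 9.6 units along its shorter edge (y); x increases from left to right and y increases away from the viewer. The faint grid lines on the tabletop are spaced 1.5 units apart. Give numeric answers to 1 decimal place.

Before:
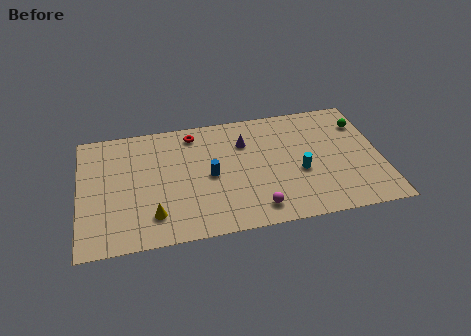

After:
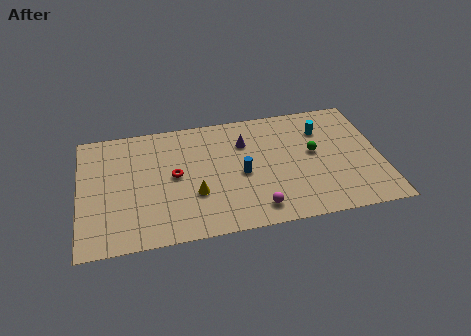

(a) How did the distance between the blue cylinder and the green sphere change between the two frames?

-5.0

Before: roughly 9.3 units apart; after: 4.3. That's 5.0 units closer together.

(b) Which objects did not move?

the purple cone and the magenta sphere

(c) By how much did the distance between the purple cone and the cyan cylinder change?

+0.3

Before: roughly 4.2 units apart; after: 4.5. That's 0.3 units further apart.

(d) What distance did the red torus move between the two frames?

3.4

The red torus was near (6.6, 8.2) before and (5.4, 5.0) after, so it travelled √(1.2² + 3.2²) ≈ 3.4 units.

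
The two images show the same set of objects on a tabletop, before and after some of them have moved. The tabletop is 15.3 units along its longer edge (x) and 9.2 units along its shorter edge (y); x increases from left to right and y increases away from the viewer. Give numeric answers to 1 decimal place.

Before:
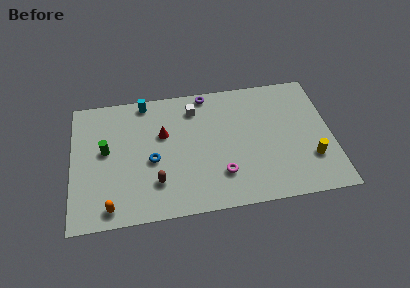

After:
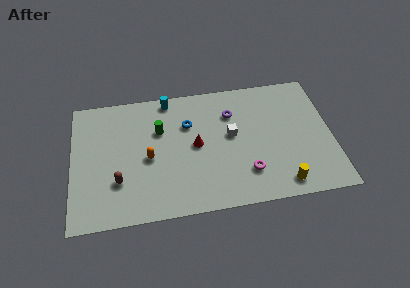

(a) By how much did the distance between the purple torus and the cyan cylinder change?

+0.3

They were about 3.7 units apart before and 4.0 after — 0.3 units further apart.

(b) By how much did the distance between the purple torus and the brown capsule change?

+1.0

Before: roughly 6.8 units apart; after: 7.8. That's 1.0 units further apart.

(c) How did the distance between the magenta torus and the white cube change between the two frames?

-2.3

Before: roughly 5.2 units apart; after: 2.9. That's 2.3 units closer together.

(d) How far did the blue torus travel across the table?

3.2

From (4.7, 4.0) to (6.9, 6.3), the blue torus covered √(2.2² + 2.3²) ≈ 3.2 units.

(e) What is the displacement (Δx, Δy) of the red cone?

(1.9, -1.1)

The red cone was at about (5.4, 5.8) and moved to about (7.3, 4.7).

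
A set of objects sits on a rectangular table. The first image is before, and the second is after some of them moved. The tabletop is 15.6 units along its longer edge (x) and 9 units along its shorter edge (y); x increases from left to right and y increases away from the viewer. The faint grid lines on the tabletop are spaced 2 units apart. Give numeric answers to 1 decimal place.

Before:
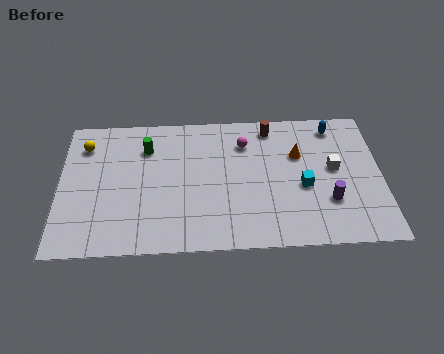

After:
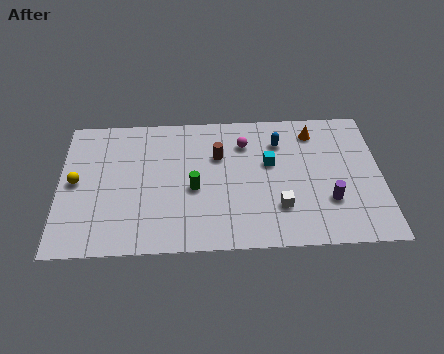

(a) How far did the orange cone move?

1.7

The orange cone was near (11.6, 5.9) before and (12.4, 7.4) after, so it travelled √(0.8² + 1.5²) ≈ 1.7 units.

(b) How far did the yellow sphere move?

2.4

The yellow sphere moved from about (1.2, 7.0) to (0.8, 4.6), a distance of √(0.4² + 2.4²) ≈ 2.4.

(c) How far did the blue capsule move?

2.8

The blue capsule moved from about (13.4, 7.7) to (10.7, 6.8), a distance of √(2.7² + 0.9²) ≈ 2.8.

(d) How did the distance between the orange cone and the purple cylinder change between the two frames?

+1.2

Before: roughly 3.4 units apart; after: 4.6. That's 1.2 units further apart.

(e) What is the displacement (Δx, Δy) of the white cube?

(-2.7, -2.4)

From the two frames, the white cube sits at roughly (13.3, 4.9) before and (10.6, 2.5) after.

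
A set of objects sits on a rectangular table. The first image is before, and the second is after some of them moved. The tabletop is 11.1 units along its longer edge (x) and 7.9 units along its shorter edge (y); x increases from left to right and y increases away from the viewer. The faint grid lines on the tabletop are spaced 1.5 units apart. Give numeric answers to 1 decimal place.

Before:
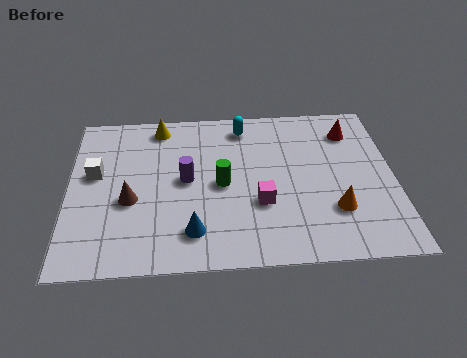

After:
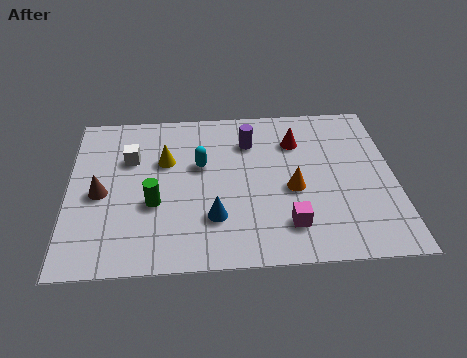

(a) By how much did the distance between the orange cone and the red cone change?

-1.6

The distance was about 4.0 in the first image and 2.4 in the second, so they moved 1.6 units closer together.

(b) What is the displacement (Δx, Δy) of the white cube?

(1.2, 0.7)

From the two frames, the white cube sits at roughly (0.9, 4.6) before and (2.1, 5.3) after.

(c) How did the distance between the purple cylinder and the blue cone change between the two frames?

+1.4

They were about 2.5 units apart before and 3.9 after — 1.4 units further apart.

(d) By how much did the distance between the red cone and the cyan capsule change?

-0.3

The distance was about 3.7 in the first image and 3.4 in the second, so they moved 0.3 units closer together.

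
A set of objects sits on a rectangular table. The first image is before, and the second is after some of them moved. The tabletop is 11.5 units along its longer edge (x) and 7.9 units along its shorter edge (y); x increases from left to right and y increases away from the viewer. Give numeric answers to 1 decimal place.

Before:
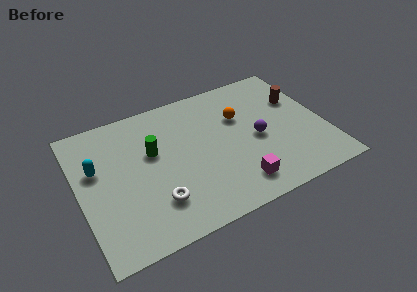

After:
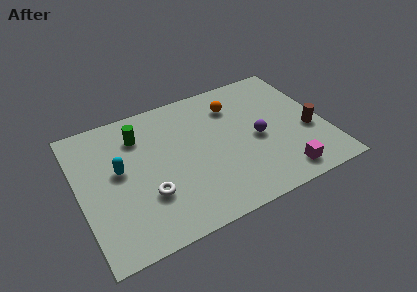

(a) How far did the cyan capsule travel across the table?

1.1

The cyan capsule was near (0.9, 4.9) before and (1.9, 4.4) after, so it travelled √(1.0² + 0.5²) ≈ 1.1 units.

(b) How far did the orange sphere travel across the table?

0.8

The orange sphere moved from about (7.7, 5.2) to (7.5, 6.0), a distance of √(0.2² + 0.8²) ≈ 0.8.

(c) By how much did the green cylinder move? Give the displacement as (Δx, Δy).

(-0.5, 1.2)

The green cylinder started near (3.5, 4.8) and ended near (3.0, 6.0).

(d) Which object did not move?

the purple sphere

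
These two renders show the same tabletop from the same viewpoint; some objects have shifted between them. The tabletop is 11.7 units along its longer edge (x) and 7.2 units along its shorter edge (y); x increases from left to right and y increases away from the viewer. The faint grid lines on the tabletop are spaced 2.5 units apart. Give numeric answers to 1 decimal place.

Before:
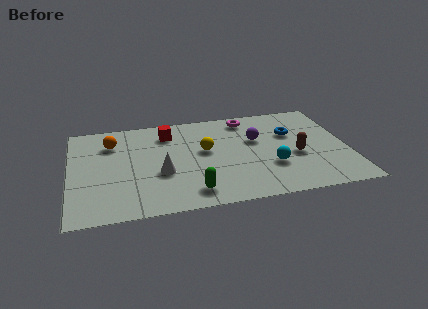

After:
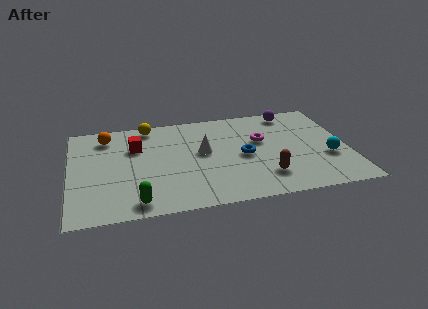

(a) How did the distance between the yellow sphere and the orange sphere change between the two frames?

-2.2

They were about 4.1 units apart before and 1.9 after — 2.2 units closer together.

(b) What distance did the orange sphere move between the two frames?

0.5

The orange sphere moved from about (1.8, 5.4) to (1.6, 5.9), a distance of √(0.2² + 0.5²) ≈ 0.5.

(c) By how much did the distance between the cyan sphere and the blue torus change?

+1.1

Before: roughly 2.5 units apart; after: 3.6. That's 1.1 units further apart.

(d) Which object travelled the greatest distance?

the yellow sphere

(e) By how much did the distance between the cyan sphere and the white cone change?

+0.8

They were about 4.6 units apart before and 5.4 after — 0.8 units further apart.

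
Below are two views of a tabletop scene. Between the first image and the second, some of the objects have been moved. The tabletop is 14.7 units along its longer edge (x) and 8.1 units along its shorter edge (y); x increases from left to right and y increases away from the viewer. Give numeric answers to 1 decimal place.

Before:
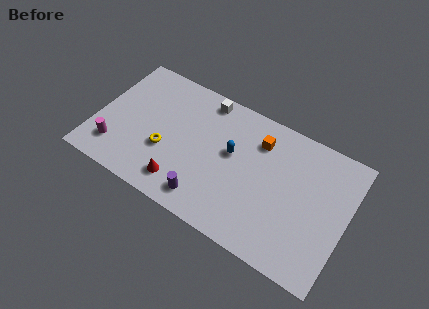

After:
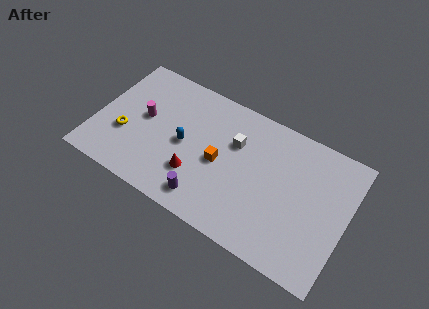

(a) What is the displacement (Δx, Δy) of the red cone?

(0.7, 0.9)

From the two frames, the red cone sits at roughly (5.4, 1.5) before and (6.1, 2.4) after.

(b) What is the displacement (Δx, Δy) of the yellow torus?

(-2.4, -0.1)

The yellow torus was at about (4.2, 3.0) and moved to about (1.8, 2.9).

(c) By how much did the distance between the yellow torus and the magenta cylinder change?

-1.3

The distance was about 3.0 in the first image and 1.7 in the second, so they moved 1.3 units closer together.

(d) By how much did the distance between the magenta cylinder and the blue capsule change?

-4.6

Before: roughly 7.1 units apart; after: 2.5. That's 4.6 units closer together.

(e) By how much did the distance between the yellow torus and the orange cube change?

-0.4

The distance was about 6.0 in the first image and 5.6 in the second, so they moved 0.4 units closer together.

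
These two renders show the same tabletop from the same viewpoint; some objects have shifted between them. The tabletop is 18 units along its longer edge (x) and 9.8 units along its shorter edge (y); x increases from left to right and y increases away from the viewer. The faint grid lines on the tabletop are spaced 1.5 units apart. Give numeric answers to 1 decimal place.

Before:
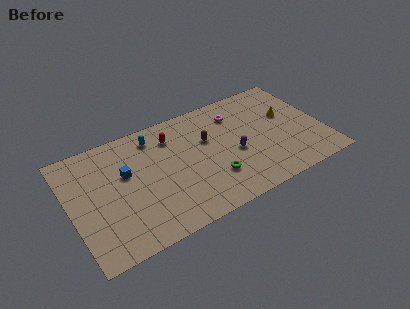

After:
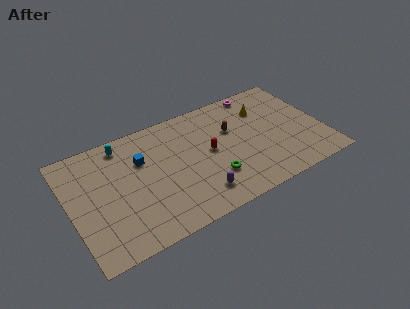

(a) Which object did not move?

the green torus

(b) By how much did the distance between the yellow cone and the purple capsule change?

+3.3

Before: roughly 4.4 units apart; after: 7.7. That's 3.3 units further apart.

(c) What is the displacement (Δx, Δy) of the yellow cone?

(-1.5, 1.3)

From the two frames, the yellow cone sits at roughly (15.7, 5.9) before and (14.2, 7.2) after.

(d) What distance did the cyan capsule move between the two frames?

2.2

The cyan capsule was near (6.3, 8.2) before and (4.1, 8.5) after, so it travelled √(2.2² + 0.3²) ≈ 2.2 units.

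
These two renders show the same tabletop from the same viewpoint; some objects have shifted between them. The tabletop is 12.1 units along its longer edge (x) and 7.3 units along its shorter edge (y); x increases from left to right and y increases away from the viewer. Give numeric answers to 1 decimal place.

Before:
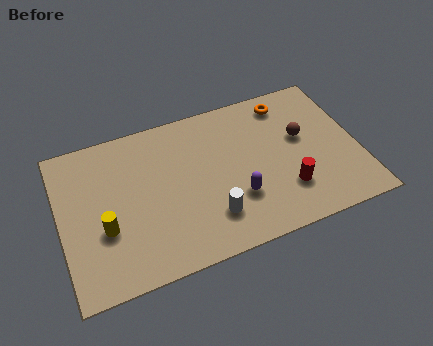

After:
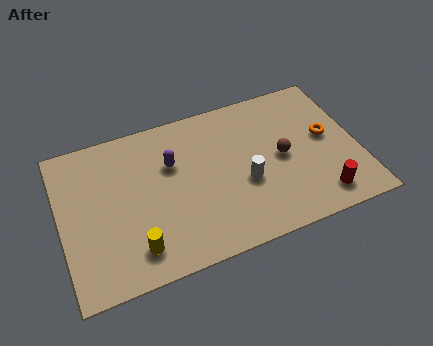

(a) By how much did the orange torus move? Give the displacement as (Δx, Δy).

(1.4, -2.2)

The orange torus was at about (9.5, 6.2) and moved to about (10.9, 4.0).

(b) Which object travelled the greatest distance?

the purple capsule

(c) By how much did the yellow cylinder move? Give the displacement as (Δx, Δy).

(1.1, -1.3)

The yellow cylinder was at about (1.7, 2.7) and moved to about (2.8, 1.4).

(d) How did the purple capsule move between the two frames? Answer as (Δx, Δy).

(-2.4, 2.5)

The purple capsule was at about (7.0, 2.3) and moved to about (4.6, 4.8).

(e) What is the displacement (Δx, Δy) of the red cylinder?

(1.3, -0.8)

The red cylinder was at about (9.0, 2.0) and moved to about (10.3, 1.2).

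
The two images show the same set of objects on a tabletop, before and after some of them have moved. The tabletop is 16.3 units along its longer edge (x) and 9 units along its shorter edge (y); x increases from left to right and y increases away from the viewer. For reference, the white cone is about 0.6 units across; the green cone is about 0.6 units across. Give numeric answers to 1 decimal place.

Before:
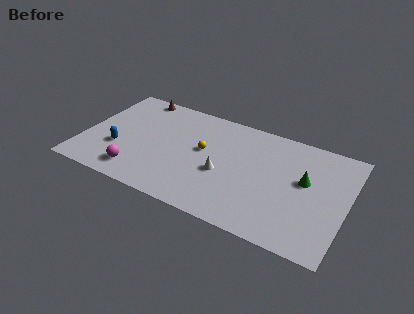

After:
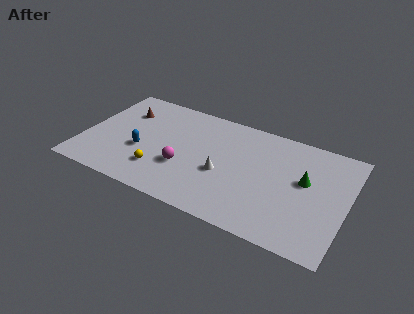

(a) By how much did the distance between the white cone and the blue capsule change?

-1.4

The distance was about 6.5 in the first image and 5.1 in the second, so they moved 1.4 units closer together.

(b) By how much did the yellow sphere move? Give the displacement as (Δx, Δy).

(-2.4, -2.8)

The yellow sphere started near (7.4, 5.1) and ended near (5.0, 2.3).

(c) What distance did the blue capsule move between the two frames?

1.5

The blue capsule moved from about (2.3, 3.1) to (3.7, 3.5), a distance of √(1.4² + 0.4²) ≈ 1.5.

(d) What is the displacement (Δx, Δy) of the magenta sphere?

(2.7, 1.6)

The magenta sphere was at about (3.7, 1.6) and moved to about (6.4, 3.2).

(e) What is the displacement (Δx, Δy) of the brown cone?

(-0.5, -1.7)

The brown cone was at about (2.7, 8.2) and moved to about (2.2, 6.5).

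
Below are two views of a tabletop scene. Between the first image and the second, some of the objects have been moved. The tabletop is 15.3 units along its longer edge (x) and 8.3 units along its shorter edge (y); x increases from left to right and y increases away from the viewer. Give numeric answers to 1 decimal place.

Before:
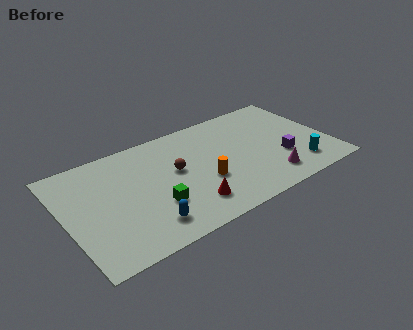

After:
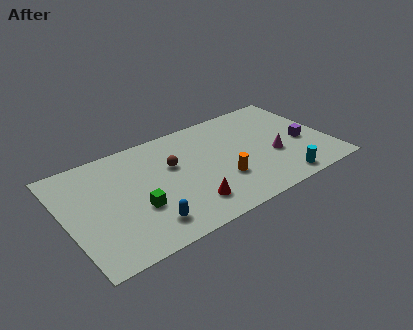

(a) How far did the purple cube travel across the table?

1.6

The purple cube moved from about (12.4, 2.8) to (13.8, 3.5), a distance of √(1.4² + 0.7²) ≈ 1.6.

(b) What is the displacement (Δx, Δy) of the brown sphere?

(-0.1, 0.5)

From the two frames, the brown sphere sits at roughly (6.4, 4.7) before and (6.3, 5.2) after.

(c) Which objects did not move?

the red cone and the blue capsule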